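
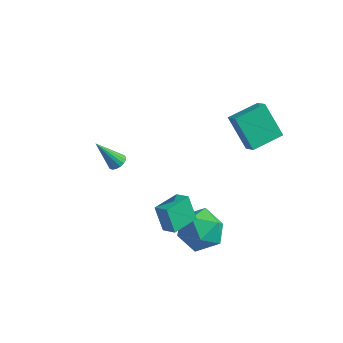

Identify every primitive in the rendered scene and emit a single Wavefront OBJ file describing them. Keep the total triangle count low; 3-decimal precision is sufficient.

v 1.902 -1.582 -2.329
v 2.796 -0.813 -1.881
v 3.304 -2.567 -3.439
v 4.198 -1.798 -2.991
v 3.647 -2.637 -2.227
v 2.78 -2.028 -1.541
v 3.32 -1.352 -3.779
v 2.453 -0.743 -3.093
v 3.673 -0.671 -2.777
v 3.875 -1.465 -1.818
v 2.225 -1.915 -3.502
v 2.427 -2.709 -2.543
v 2.406 -3.912 -0.962
v 1.839 -3.71 0.28
v 2.688 -2.493 -1.064
v 2.122 -2.291 0.178
v 3.118 -4.029 -0.618
v 2.552 -3.827 0.624
v 3.401 -2.61 -0.72
v 2.834 -2.408 0.522
v -2.292 -0.567 -1.278
v -2.026 -0.234 -0.999
v -3.188 -1.053 0.158
v -2.218 -0.105 -1.075
v -2.428 -0.082 -1.198
v -2.606 -0.17 -1.339
v -2.713 -0.349 -1.466
v -2.723 -0.578 -1.55
v -2.635 -0.805 -1.572
v -2.468 -0.977 -1.526
v -2.261 -1.055 -1.423
v -2.061 -1.022 -1.287
v -1.914 -0.884 -1.149
v -1.854 -0.674 -1.04
v -1.894 -0.439 -0.986
v 2.147 2.219 2.261
v 2.773 1.805 2.844
v 2.886 3.715 2.532
v 3.512 3.3 3.114
v 3.348 1.9 0.746
v 3.974 1.485 1.328
v 4.087 3.395 1.016
v 4.713 2.981 1.599
f 1 12 6
f 1 6 2
f 1 2 8
f 1 8 11
f 1 11 12
f 2 6 10
f 6 12 5
f 12 11 3
f 11 8 7
f 8 2 9
f 4 10 5
f 4 5 3
f 4 3 7
f 4 7 9
f 4 9 10
f 5 10 6
f 3 5 12
f 7 3 11
f 9 7 8
f 10 9 2
f 14 16 13
f 17 14 13
f 13 16 15
f 15 17 13
f 14 20 16
f 18 14 17
f 18 20 14
f 16 20 15
f 19 17 15
f 15 20 19
f 19 18 17
f 20 18 19
f 22 21 24
f 22 24 23
f 24 21 25
f 24 25 23
f 25 21 26
f 25 26 23
f 26 21 27
f 26 27 23
f 27 21 28
f 27 28 23
f 28 21 29
f 28 29 23
f 29 21 30
f 29 30 23
f 30 21 31
f 30 31 23
f 31 21 32
f 31 32 23
f 32 21 33
f 32 33 23
f 33 21 34
f 33 34 23
f 34 21 35
f 34 35 23
f 35 21 22
f 35 22 23
f 37 39 36
f 40 37 36
f 36 39 38
f 38 40 36
f 37 43 39
f 41 37 40
f 41 43 37
f 39 43 38
f 42 40 38
f 38 43 42
f 42 41 40
f 43 41 42



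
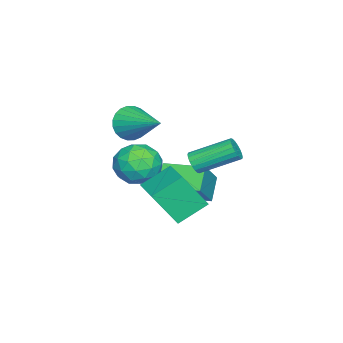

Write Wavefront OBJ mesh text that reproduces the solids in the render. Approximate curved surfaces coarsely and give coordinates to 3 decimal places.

v -0.561 2.325 -0.63
v -0.215 1.403 0.864
v 0.669 3.242 -0.35
v 1.016 2.32 1.145
v 0.284 1.42 -1.385
v 0.631 0.498 0.11
v 1.515 2.337 -1.104
v 1.861 1.415 0.39
v 1.143 2.814 2.061
v 1.48 3.077 1.782
v 0.973 4.549 2.559
v 0.637 4.286 2.839
v 1.293 3.081 1.653
v 0.786 4.553 2.43
v 1.077 3.032 1.605
v 0.57 4.504 2.382
v 0.874 2.94 1.647
v 0.367 4.412 2.424
v 0.724 2.823 1.772
v 0.217 4.295 2.549
v 0.657 2.704 1.953
v 0.151 4.176 2.73
v 0.687 2.607 2.156
v 0.18 4.079 2.933
v 0.807 2.551 2.341
v 0.3 4.023 3.118
v 0.994 2.547 2.47
v 0.487 4.019 3.247
v 1.21 2.596 2.518
v 0.703 4.068 3.295
v 1.413 2.688 2.476
v 0.906 4.16 3.253
v 1.563 2.805 2.351
v 1.056 4.277 3.128
v 1.629 2.924 2.17
v 1.123 4.396 2.947
v 1.6 3.021 1.967
v 1.093 4.493 2.744
v -3.11 -0.297 -0.197
v -2.11 0.03 0.011
v -2.49 -1.51 -1.271
v -1.49 -1.183 -1.063
v -2.062 -1.676 -0.302
v -2.445 -0.926 0.362
v -2.155 -0.554 -1.622
v -2.538 0.196 -0.958
v -1.519 -0.129 -0.87
v -1.462 -0.822 -0.054
v -3.138 -0.658 -1.206
v -3.081 -1.351 -0.39
v -2.664 -0.027 0.002
v -1.936 -1.453 -1.262
v -2.272 -1.743 -0.814
v -1.684 -1.551 -0.692
v -2.862 -0.589 0.208
v -2.274 -0.397 0.33
v -2.246 -1.4 0.146
v -2.326 -1.083 -1.59
v -1.738 -0.891 -1.468
v -2.916 0.071 -0.568
v -2.328 0.263 -0.446
v -2.354 -0.08 -1.406
v -1.73 0.072 -0.394
v -1.365 -0.641 -1.026
v -1.756 -0.271 -1.354
v -1.981 0.169 -0.964
v -1.696 -0.336 0.086
v -1.332 -1.049 -0.546
v -1.668 -1.338 -0.098
v -1.893 -0.898 0.292
v -1.349 -0.429 -0.432
v -3.268 -0.431 -0.714
v -2.904 -1.144 -1.346
v -2.707 -0.582 -1.552
v -2.932 -0.142 -1.162
v -3.235 -0.839 -0.234
v -2.87 -1.552 -0.866
v -2.619 -1.649 -0.296
v -2.844 -1.209 0.094
v -3.251 -1.051 -0.828
v -3.635 0.354 -1.727
v -2.306 0.323 -0.37
v -3.704 2.089 -1.62
v -2.376 2.059 -0.262
v -2.764 0.441 -2.578
v -1.436 0.411 -1.22
v -2.834 2.177 -2.47
v -1.505 2.146 -1.113
v -3.085 -1.324 1.18
v -2.746 -1.835 1.798
v -2.095 0.324 2
v -2.509 -1.857 1.557
v -2.359 -1.798 1.258
v -2.32 -1.667 0.947
v -2.397 -1.484 0.672
v -2.579 -1.277 0.474
v -2.838 -1.077 0.384
v -3.134 -0.914 0.415
v -3.423 -0.814 0.562
v -3.66 -0.792 0.804
v -3.81 -0.851 1.103
v -3.849 -0.982 1.414
v -3.772 -1.165 1.689
v -3.59 -1.372 1.887
v -3.331 -1.572 1.977
v -3.035 -1.735 1.946
f 2 4 1
f 5 2 1
f 1 4 3
f 3 5 1
f 2 8 4
f 6 2 5
f 6 8 2
f 4 8 3
f 7 5 3
f 3 8 7
f 7 6 5
f 8 6 7
f 10 9 13
f 10 13 11
f 11 13 14
f 11 14 12
f 13 9 15
f 13 15 14
f 14 15 16
f 14 16 12
f 15 9 17
f 15 17 16
f 16 17 18
f 16 18 12
f 17 9 19
f 17 19 18
f 18 19 20
f 18 20 12
f 19 9 21
f 19 21 20
f 20 21 22
f 20 22 12
f 21 9 23
f 21 23 22
f 22 23 24
f 22 24 12
f 23 9 25
f 23 25 24
f 24 25 26
f 24 26 12
f 25 9 27
f 25 27 26
f 26 27 28
f 26 28 12
f 27 9 29
f 27 29 28
f 28 29 30
f 28 30 12
f 29 9 31
f 29 31 30
f 30 31 32
f 30 32 12
f 31 9 33
f 31 33 32
f 32 33 34
f 32 34 12
f 33 9 35
f 33 35 34
f 34 35 36
f 34 36 12
f 35 9 37
f 35 37 36
f 36 37 38
f 36 38 12
f 37 9 10
f 37 10 38
f 38 10 11
f 38 11 12
f 39 76 55
f 76 50 79
f 55 79 44
f 76 79 55
f 39 55 51
f 55 44 56
f 51 56 40
f 55 56 51
f 39 51 60
f 51 40 61
f 60 61 46
f 51 61 60
f 39 60 72
f 60 46 75
f 72 75 49
f 60 75 72
f 39 72 76
f 72 49 80
f 76 80 50
f 72 80 76
f 40 56 67
f 56 44 70
f 67 70 48
f 56 70 67
f 44 79 57
f 79 50 78
f 57 78 43
f 79 78 57
f 50 80 77
f 80 49 73
f 77 73 41
f 80 73 77
f 49 75 74
f 75 46 62
f 74 62 45
f 75 62 74
f 46 61 66
f 61 40 63
f 66 63 47
f 61 63 66
f 42 68 54
f 68 48 69
f 54 69 43
f 68 69 54
f 42 54 52
f 54 43 53
f 52 53 41
f 54 53 52
f 42 52 59
f 52 41 58
f 59 58 45
f 52 58 59
f 42 59 64
f 59 45 65
f 64 65 47
f 59 65 64
f 42 64 68
f 64 47 71
f 68 71 48
f 64 71 68
f 43 69 57
f 69 48 70
f 57 70 44
f 69 70 57
f 41 53 77
f 53 43 78
f 77 78 50
f 53 78 77
f 45 58 74
f 58 41 73
f 74 73 49
f 58 73 74
f 47 65 66
f 65 45 62
f 66 62 46
f 65 62 66
f 48 71 67
f 71 47 63
f 67 63 40
f 71 63 67
f 82 84 81
f 85 82 81
f 81 84 83
f 83 85 81
f 82 88 84
f 86 82 85
f 86 88 82
f 84 88 83
f 87 85 83
f 83 88 87
f 87 86 85
f 88 86 87
f 90 89 92
f 90 92 91
f 92 89 93
f 92 93 91
f 93 89 94
f 93 94 91
f 94 89 95
f 94 95 91
f 95 89 96
f 95 96 91
f 96 89 97
f 96 97 91
f 97 89 98
f 97 98 91
f 98 89 99
f 98 99 91
f 99 89 100
f 99 100 91
f 100 89 101
f 100 101 91
f 101 89 102
f 101 102 91
f 102 89 103
f 102 103 91
f 103 89 104
f 103 104 91
f 104 89 105
f 104 105 91
f 105 89 106
f 105 106 91
f 106 89 90
f 106 90 91



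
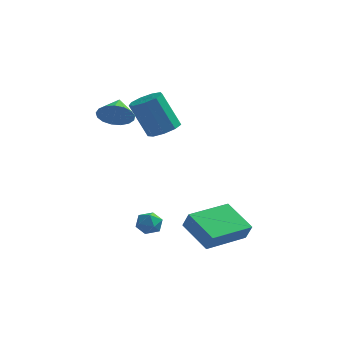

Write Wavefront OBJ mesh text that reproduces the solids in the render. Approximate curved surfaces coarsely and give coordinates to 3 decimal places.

v -0.97 1.722 1.678
v -0.476 2.088 1.077
v -1.07 2.718 2.202
v -0.857 2.128 0.928
v -1.265 2.075 0.951
v -1.605 1.94 1.141
v -1.799 1.756 1.453
v -1.803 1.564 1.817
v -1.617 1.408 2.15
v -1.282 1.324 2.374
v -0.875 1.331 2.438
v -0.491 1.428 2.329
v -0.215 1.592 2.07
v -0.113 1.786 1.722
v -0.207 1.965 1.363
v 2.502 -0.302 -3.608
v 2.816 -0.507 -2.812
v 3.817 1.448 -3.676
v 4.131 1.243 -2.879
v 3.769 -1.283 -4.361
v 4.083 -1.488 -3.564
v 5.084 0.467 -4.428
v 5.398 0.262 -3.632
v 0.775 3.418 0.262
v 1.373 2.954 0.576
v 0.504 3.017 2.331
v -0.095 3.482 2.018
v 1.507 3.496 0.622
v 0.638 3.56 2.378
v 1.298 4.003 0.501
v 0.429 4.066 2.256
v 0.845 4.235 0.267
v -0.025 4.299 2.023
v 0.358 4.086 0.032
v -0.511 4.149 1.787
v 0.066 3.624 -0.096
v -0.803 3.687 1.659
v 0.106 3.066 -0.056
v -0.763 3.129 1.699
v 0.459 2.673 0.133
v -0.411 2.736 1.888
v 0.959 2.628 0.382
v 0.09 2.692 2.138
v 0.763 -0.054 -3.622
v 1.165 -0.106 -3.111
v 1.055 -1.014 -3.949
v 1.457 -1.066 -3.438
v 0.811 -1.072 -3.347
v 0.631 -0.479 -3.145
v 1.589 -0.641 -3.915
v 1.409 -0.048 -3.713
v 1.675 -0.469 -3.292
v 1.195 -0.735 -2.941
v 1.025 -0.385 -4.119
v 0.545 -0.651 -3.768
f 2 1 4
f 2 4 3
f 4 1 5
f 4 5 3
f 5 1 6
f 5 6 3
f 6 1 7
f 6 7 3
f 7 1 8
f 7 8 3
f 8 1 9
f 8 9 3
f 9 1 10
f 9 10 3
f 10 1 11
f 10 11 3
f 11 1 12
f 11 12 3
f 12 1 13
f 12 13 3
f 13 1 14
f 13 14 3
f 14 1 15
f 14 15 3
f 15 1 2
f 15 2 3
f 17 19 16
f 20 17 16
f 16 19 18
f 18 20 16
f 17 23 19
f 21 17 20
f 21 23 17
f 19 23 18
f 22 20 18
f 18 23 22
f 22 21 20
f 23 21 22
f 25 24 28
f 25 28 26
f 26 28 29
f 26 29 27
f 28 24 30
f 28 30 29
f 29 30 31
f 29 31 27
f 30 24 32
f 30 32 31
f 31 32 33
f 31 33 27
f 32 24 34
f 32 34 33
f 33 34 35
f 33 35 27
f 34 24 36
f 34 36 35
f 35 36 37
f 35 37 27
f 36 24 38
f 36 38 37
f 37 38 39
f 37 39 27
f 38 24 40
f 38 40 39
f 39 40 41
f 39 41 27
f 40 24 42
f 40 42 41
f 41 42 43
f 41 43 27
f 42 24 25
f 42 25 43
f 43 25 26
f 43 26 27
f 44 55 49
f 44 49 45
f 44 45 51
f 44 51 54
f 44 54 55
f 45 49 53
f 49 55 48
f 55 54 46
f 54 51 50
f 51 45 52
f 47 53 48
f 47 48 46
f 47 46 50
f 47 50 52
f 47 52 53
f 48 53 49
f 46 48 55
f 50 46 54
f 52 50 51
f 53 52 45



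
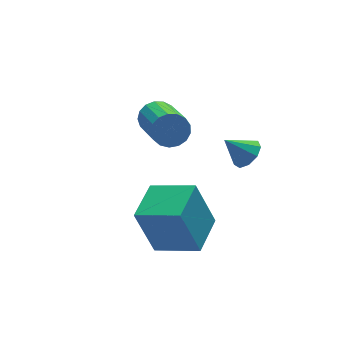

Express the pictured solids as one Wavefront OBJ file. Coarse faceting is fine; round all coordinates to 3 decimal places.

v -3.608 -0.272 -2.761
v -4.128 0.101 -0.993
v -2.539 0.804 -2.674
v -3.058 1.177 -0.906
v -2.542 -1.377 -2.214
v -3.061 -1.004 -0.446
v -1.472 -0.301 -2.127
v -1.992 0.072 -0.359
v -0.485 -0.474 1.118
v -0.135 -0.707 1.532
v -1.135 -0.166 1.842
v -0.03 -0.324 1.463
v -0.138 -0.01 1.233
v -0.408 0.087 0.949
v -0.714 -0.079 0.745
v -0.913 -0.429 0.715
v -0.911 -0.8 0.874
v -0.71 -1.018 1.147
v -0.403 -0.982 1.407
v -1.623 3.655 -0.067
v -1.065 3.732 0.277
v -1.419 1.963 1.25
v -1.977 1.885 0.907
v -1.284 3.874 0.455
v -1.638 2.105 1.429
v -1.581 3.965 0.514
v -1.935 2.196 1.487
v -1.887 3.986 0.44
v -2.241 2.217 1.413
v -2.133 3.93 0.249
v -2.487 2.161 1.222
v -2.262 3.812 -0.014
v -2.616 2.042 0.96
v -2.245 3.657 -0.288
v -2.599 1.888 0.685
v -2.085 3.502 -0.513
v -2.439 1.733 0.461
v -1.819 3.382 -0.634
v -2.173 1.612 0.339
v -1.509 3.324 -0.626
v -1.863 1.555 0.347
v -1.225 3.342 -0.49
v -1.579 1.573 0.483
v -1.032 3.432 -0.257
v -1.386 1.663 0.717
v -0.974 3.573 0.02
v -1.328 1.803 0.994
f 2 4 1
f 5 2 1
f 1 4 3
f 3 5 1
f 2 8 4
f 6 2 5
f 6 8 2
f 4 8 3
f 7 5 3
f 3 8 7
f 7 6 5
f 8 6 7
f 10 9 12
f 10 12 11
f 12 9 13
f 12 13 11
f 13 9 14
f 13 14 11
f 14 9 15
f 14 15 11
f 15 9 16
f 15 16 11
f 16 9 17
f 16 17 11
f 17 9 18
f 17 18 11
f 18 9 19
f 18 19 11
f 19 9 10
f 19 10 11
f 21 20 24
f 21 24 22
f 22 24 25
f 22 25 23
f 24 20 26
f 24 26 25
f 25 26 27
f 25 27 23
f 26 20 28
f 26 28 27
f 27 28 29
f 27 29 23
f 28 20 30
f 28 30 29
f 29 30 31
f 29 31 23
f 30 20 32
f 30 32 31
f 31 32 33
f 31 33 23
f 32 20 34
f 32 34 33
f 33 34 35
f 33 35 23
f 34 20 36
f 34 36 35
f 35 36 37
f 35 37 23
f 36 20 38
f 36 38 37
f 37 38 39
f 37 39 23
f 38 20 40
f 38 40 39
f 39 40 41
f 39 41 23
f 40 20 42
f 40 42 41
f 41 42 43
f 41 43 23
f 42 20 44
f 42 44 43
f 43 44 45
f 43 45 23
f 44 20 46
f 44 46 45
f 45 46 47
f 45 47 23
f 46 20 21
f 46 21 47
f 47 21 22
f 47 22 23



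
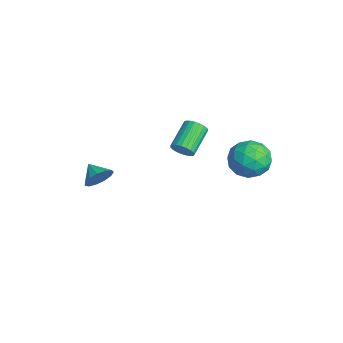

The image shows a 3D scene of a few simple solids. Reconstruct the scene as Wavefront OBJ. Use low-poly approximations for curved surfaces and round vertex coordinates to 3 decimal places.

v -2.127 -3.49 -0.831
v -1.682 -4.107 -0.369
v -3.113 -3.81 -0.309
v -1.672 -3.689 -0.093
v -1.806 -3.207 -0.051
v -2.042 -2.816 -0.257
v -2.305 -2.638 -0.645
v -2.512 -2.731 -1.092
v -2.597 -3.065 -1.457
v -2.532 -3.534 -1.622
v -2.34 -3.989 -1.537
v -2.079 -4.286 -1.227
v -1.834 -4.33 -0.792
v -1.415 0.9 0.969
v -1.001 1.445 0.822
v -2.15 2.564 1.723
v -2.565 2.02 1.871
v -1.181 1.443 0.594
v -2.331 2.562 1.495
v -1.403 1.347 0.431
v -2.552 2.466 1.332
v -1.626 1.174 0.361
v -2.775 2.293 1.262
v -1.813 0.954 0.396
v -2.962 2.073 1.297
v -1.931 0.724 0.53
v -3.081 1.843 1.431
v -1.96 0.525 0.74
v -3.109 1.644 1.642
v -1.895 0.391 0.99
v -3.044 1.51 1.892
v -1.747 0.345 1.237
v -2.896 1.464 2.138
v -1.541 0.395 1.437
v -2.691 1.514 2.338
v -1.314 0.532 1.556
v -2.463 1.651 2.457
v -1.104 0.733 1.574
v -2.254 1.852 2.475
v -0.948 0.963 1.487
v -2.098 2.082 2.388
v -0.873 1.182 1.311
v -2.023 2.301 2.212
v -0.892 1.353 1.076
v -2.041 2.472 1.977
v 3.191 3.596 1.733
v 3.77 3.08 2.687
v 1.45 3.38 2.673
v 2.029 2.864 3.627
v 2.186 4.06 3.387
v 3.262 4.194 2.806
v 1.958 2.266 2.554
v 3.034 2.4 1.973
v 3.009 2.258 3.195
v 3.149 3.366 3.709
v 2.071 3.094 1.651
v 2.211 4.202 2.165
v 3.633 3.357 2.127
v 1.587 3.103 3.233
v 1.679 3.806 3.091
v 2.019 3.503 3.652
v 3.334 4.012 2.197
v 3.675 3.708 2.758
v 2.744 4.284 3.169
v 1.545 2.752 2.602
v 1.886 2.448 3.163
v 3.201 2.957 1.708
v 3.541 2.654 2.269
v 2.476 2.176 2.191
v 3.526 2.57 2.987
v 2.503 2.443 3.539
v 2.461 2.092 2.909
v 3.094 2.171 2.567
v 3.609 3.222 3.289
v 2.585 3.095 3.842
v 2.677 3.798 3.701
v 3.31 3.877 3.359
v 3.161 2.739 3.588
v 2.635 3.365 1.518
v 1.611 3.238 2.071
v 1.91 2.583 2.001
v 2.543 2.662 1.659
v 2.717 4.017 1.821
v 1.694 3.89 2.373
v 2.126 4.289 2.793
v 2.759 4.368 2.451
v 2.059 3.721 1.772
f 2 1 4
f 2 4 3
f 4 1 5
f 4 5 3
f 5 1 6
f 5 6 3
f 6 1 7
f 6 7 3
f 7 1 8
f 7 8 3
f 8 1 9
f 8 9 3
f 9 1 10
f 9 10 3
f 10 1 11
f 10 11 3
f 11 1 12
f 11 12 3
f 12 1 13
f 12 13 3
f 13 1 2
f 13 2 3
f 15 14 18
f 15 18 16
f 16 18 19
f 16 19 17
f 18 14 20
f 18 20 19
f 19 20 21
f 19 21 17
f 20 14 22
f 20 22 21
f 21 22 23
f 21 23 17
f 22 14 24
f 22 24 23
f 23 24 25
f 23 25 17
f 24 14 26
f 24 26 25
f 25 26 27
f 25 27 17
f 26 14 28
f 26 28 27
f 27 28 29
f 27 29 17
f 28 14 30
f 28 30 29
f 29 30 31
f 29 31 17
f 30 14 32
f 30 32 31
f 31 32 33
f 31 33 17
f 32 14 34
f 32 34 33
f 33 34 35
f 33 35 17
f 34 14 36
f 34 36 35
f 35 36 37
f 35 37 17
f 36 14 38
f 36 38 37
f 37 38 39
f 37 39 17
f 38 14 40
f 38 40 39
f 39 40 41
f 39 41 17
f 40 14 42
f 40 42 41
f 41 42 43
f 41 43 17
f 42 14 44
f 42 44 43
f 43 44 45
f 43 45 17
f 44 14 15
f 44 15 45
f 45 15 16
f 45 16 17
f 46 83 62
f 83 57 86
f 62 86 51
f 83 86 62
f 46 62 58
f 62 51 63
f 58 63 47
f 62 63 58
f 46 58 67
f 58 47 68
f 67 68 53
f 58 68 67
f 46 67 79
f 67 53 82
f 79 82 56
f 67 82 79
f 46 79 83
f 79 56 87
f 83 87 57
f 79 87 83
f 47 63 74
f 63 51 77
f 74 77 55
f 63 77 74
f 51 86 64
f 86 57 85
f 64 85 50
f 86 85 64
f 57 87 84
f 87 56 80
f 84 80 48
f 87 80 84
f 56 82 81
f 82 53 69
f 81 69 52
f 82 69 81
f 53 68 73
f 68 47 70
f 73 70 54
f 68 70 73
f 49 75 61
f 75 55 76
f 61 76 50
f 75 76 61
f 49 61 59
f 61 50 60
f 59 60 48
f 61 60 59
f 49 59 66
f 59 48 65
f 66 65 52
f 59 65 66
f 49 66 71
f 66 52 72
f 71 72 54
f 66 72 71
f 49 71 75
f 71 54 78
f 75 78 55
f 71 78 75
f 50 76 64
f 76 55 77
f 64 77 51
f 76 77 64
f 48 60 84
f 60 50 85
f 84 85 57
f 60 85 84
f 52 65 81
f 65 48 80
f 81 80 56
f 65 80 81
f 54 72 73
f 72 52 69
f 73 69 53
f 72 69 73
f 55 78 74
f 78 54 70
f 74 70 47
f 78 70 74



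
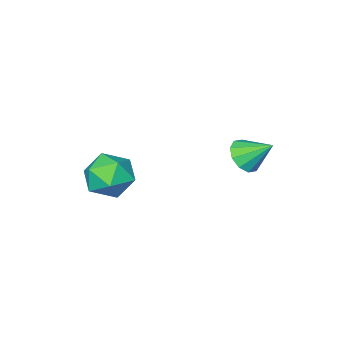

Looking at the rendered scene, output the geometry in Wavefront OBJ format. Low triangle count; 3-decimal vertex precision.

v 0.39 0.263 2.9
v 0.822 0.081 3.335
v -0.01 1.037 3.62
v 0.983 0.368 3.116
v 0.917 0.615 2.814
v 0.65 0.728 2.545
v 0.284 0.664 2.412
v -0.042 0.446 2.464
v -0.203 0.159 2.683
v -0.138 -0.089 2.985
v 0.129 -0.202 3.254
v 0.496 -0.137 3.388
v 3.562 -0.893 2.583
v 4.429 -0.945 2.665
v 3.491 -2.295 2.435
v 4.358 -2.347 2.517
v 3.868 -2.123 3.204
v 3.912 -1.256 3.295
v 4.008 -1.984 1.805
v 4.052 -1.117 1.896
v 4.705 -1.619 2.184
v 4.618 -1.705 3.048
v 3.302 -1.535 2.052
v 3.215 -1.621 2.916
f 2 1 4
f 2 4 3
f 4 1 5
f 4 5 3
f 5 1 6
f 5 6 3
f 6 1 7
f 6 7 3
f 7 1 8
f 7 8 3
f 8 1 9
f 8 9 3
f 9 1 10
f 9 10 3
f 10 1 11
f 10 11 3
f 11 1 12
f 11 12 3
f 12 1 2
f 12 2 3
f 13 24 18
f 13 18 14
f 13 14 20
f 13 20 23
f 13 23 24
f 14 18 22
f 18 24 17
f 24 23 15
f 23 20 19
f 20 14 21
f 16 22 17
f 16 17 15
f 16 15 19
f 16 19 21
f 16 21 22
f 17 22 18
f 15 17 24
f 19 15 23
f 21 19 20
f 22 21 14



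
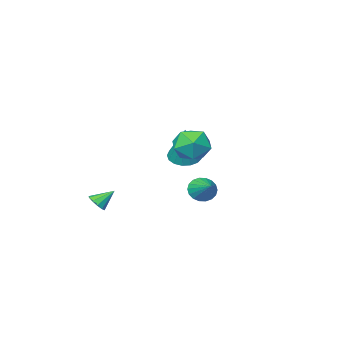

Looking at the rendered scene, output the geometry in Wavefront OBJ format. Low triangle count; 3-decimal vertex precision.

v 1.053 2.01 4.113
v 1.8 2.37 3.752
v 1 1.03 3.028
v 1.747 1.39 2.667
v 1.796 0.939 3.449
v 1.828 1.545 4.12
v 0.972 1.855 2.66
v 1.004 2.461 3.331
v 1.75 2.274 2.854
v 2.259 1.708 3.342
v 0.541 1.692 3.438
v 1.05 1.126 3.926
v 2.278 -3.955 -1.391
v 2.642 -3.729 -1.115
v 1.582 -3.645 -0.729
v 2.535 -3.52 -1.326
v 2.33 -3.477 -1.561
v 2.105 -3.617 -1.732
v 1.946 -3.886 -1.772
v 1.914 -4.182 -1.668
v 2.021 -4.391 -1.457
v 2.226 -4.434 -1.222
v 2.451 -4.294 -1.051
v 2.61 -4.025 -1.011
v -0.44 -0.121 -0.001
v -0.136 0.071 -0.53
v -0.08 0.961 0.601
v -0.398 0.178 -0.565
v -0.668 0.225 -0.488
v -0.893 0.204 -0.315
v -1.028 0.119 -0.08
v -1.048 -0.015 0.171
v -0.946 -0.169 0.388
v -0.745 -0.314 0.528
v -0.483 -0.42 0.564
v -0.213 -0.468 0.487
v 0.012 -0.447 0.314
v 0.148 -0.361 0.078
v 0.167 -0.228 -0.173
v 0.066 -0.074 -0.39
v -1.376 -2.708 0.99
v -0.706 -2.526 0.705
v -0.824 -1.892 2.81
v -0.909 -2.238 0.638
v -1.219 -2.058 0.651
v -1.565 -2.026 0.741
v -1.868 -2.151 0.889
v -2.058 -2.403 1.06
v -2.091 -2.726 1.214
v -1.961 -3.044 1.318
v -1.697 -3.285 1.346
v -1.359 -3.394 1.292
v -1.025 -3.346 1.17
v -0.772 -3.152 1.006
v -0.656 -2.856 0.838
f 1 12 6
f 1 6 2
f 1 2 8
f 1 8 11
f 1 11 12
f 2 6 10
f 6 12 5
f 12 11 3
f 11 8 7
f 8 2 9
f 4 10 5
f 4 5 3
f 4 3 7
f 4 7 9
f 4 9 10
f 5 10 6
f 3 5 12
f 7 3 11
f 9 7 8
f 10 9 2
f 14 13 16
f 14 16 15
f 16 13 17
f 16 17 15
f 17 13 18
f 17 18 15
f 18 13 19
f 18 19 15
f 19 13 20
f 19 20 15
f 20 13 21
f 20 21 15
f 21 13 22
f 21 22 15
f 22 13 23
f 22 23 15
f 23 13 24
f 23 24 15
f 24 13 14
f 24 14 15
f 26 25 28
f 26 28 27
f 28 25 29
f 28 29 27
f 29 25 30
f 29 30 27
f 30 25 31
f 30 31 27
f 31 25 32
f 31 32 27
f 32 25 33
f 32 33 27
f 33 25 34
f 33 34 27
f 34 25 35
f 34 35 27
f 35 25 36
f 35 36 27
f 36 25 37
f 36 37 27
f 37 25 38
f 37 38 27
f 38 25 39
f 38 39 27
f 39 25 40
f 39 40 27
f 40 25 26
f 40 26 27
f 42 41 44
f 42 44 43
f 44 41 45
f 44 45 43
f 45 41 46
f 45 46 43
f 46 41 47
f 46 47 43
f 47 41 48
f 47 48 43
f 48 41 49
f 48 49 43
f 49 41 50
f 49 50 43
f 50 41 51
f 50 51 43
f 51 41 52
f 51 52 43
f 52 41 53
f 52 53 43
f 53 41 54
f 53 54 43
f 54 41 55
f 54 55 43
f 55 41 42
f 55 42 43



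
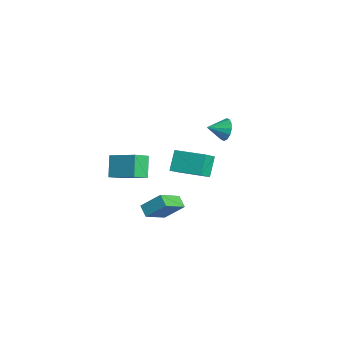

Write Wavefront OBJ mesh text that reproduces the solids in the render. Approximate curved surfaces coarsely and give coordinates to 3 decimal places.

v -4.212 -4.247 -4.699
v -5.136 -3.992 -3.393
v -2.844 -2.961 -3.983
v -3.767 -2.705 -2.677
v -3.633 -5.195 -4.103
v -4.556 -4.939 -2.797
v -2.264 -3.908 -3.387
v -3.188 -3.653 -2.081
v -0.936 1.277 0.787
v -0.462 1.084 0.133
v -0.864 0.143 1.173
v -0.186 1.206 0.439
v -0.111 1.347 0.838
v -0.256 1.469 1.223
v -0.584 1.539 1.491
v -1.007 1.54 1.571
v -1.41 1.469 1.441
v -1.686 1.348 1.135
v -1.762 1.207 0.736
v -1.616 1.085 0.351
v -1.288 1.014 0.082
v -0.866 1.014 0.003
v -1.951 -0.962 -1.461
v -1.227 -1.695 -0.735
v -0.62 0.569 -1.241
v 0.104 -0.164 -0.515
v -1.204 -1.436 -2.685
v -0.48 -2.169 -1.959
v 0.127 0.095 -2.465
v 0.851 -0.638 -1.739
v 3.259 -3.299 -3.339
v 2.565 -3.451 -2.872
v 3.752 -2.261 -2.27
v 3.058 -2.413 -1.803
v 4.102 -4.567 -2.497
v 3.408 -4.719 -2.03
v 4.595 -3.529 -1.428
v 3.901 -3.681 -0.961
f 2 4 1
f 5 2 1
f 1 4 3
f 3 5 1
f 2 8 4
f 6 2 5
f 6 8 2
f 4 8 3
f 7 5 3
f 3 8 7
f 7 6 5
f 8 6 7
f 10 9 12
f 10 12 11
f 12 9 13
f 12 13 11
f 13 9 14
f 13 14 11
f 14 9 15
f 14 15 11
f 15 9 16
f 15 16 11
f 16 9 17
f 16 17 11
f 17 9 18
f 17 18 11
f 18 9 19
f 18 19 11
f 19 9 20
f 19 20 11
f 20 9 21
f 20 21 11
f 21 9 22
f 21 22 11
f 22 9 10
f 22 10 11
f 24 26 23
f 27 24 23
f 23 26 25
f 25 27 23
f 24 30 26
f 28 24 27
f 28 30 24
f 26 30 25
f 29 27 25
f 25 30 29
f 29 28 27
f 30 28 29
f 32 34 31
f 35 32 31
f 31 34 33
f 33 35 31
f 32 38 34
f 36 32 35
f 36 38 32
f 34 38 33
f 37 35 33
f 33 38 37
f 37 36 35
f 38 36 37



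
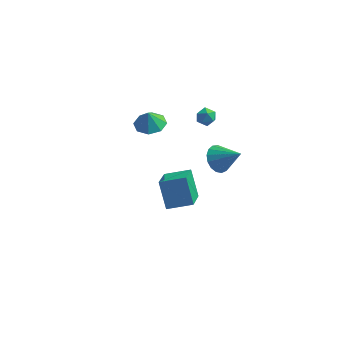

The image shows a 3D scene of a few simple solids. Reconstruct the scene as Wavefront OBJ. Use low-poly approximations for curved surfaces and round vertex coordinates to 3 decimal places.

v 1.456 -4.395 2.877
v 0.895 -3.537 4.221
v 1.428 -2.824 1.863
v 0.867 -1.966 3.206
v 2.833 -4.114 3.274
v 2.272 -3.256 4.617
v 2.805 -2.543 2.259
v 2.244 -1.685 3.603
v -1.066 3.702 1.448
v -0.472 4.438 1.543
v -1.174 3.658 2.472
v -1.165 4.647 1.479
v -1.801 4.303 1.397
v -2.006 3.607 1.345
v -1.66 2.967 1.353
v -0.967 2.758 1.417
v -0.332 3.102 1.499
v -0.127 3.798 1.551
v 2.884 3.278 -0.69
v 3.405 2.968 -1.382
v 4.196 2.942 0.45
v 3.499 3.398 -1.363
v 3.452 3.8 -1.19
v 3.275 4.083 -0.903
v 3.008 4.181 -0.567
v 2.713 4.073 -0.259
v 2.457 3.782 -0.049
v 2.299 3.376 0.013
v 2.274 2.947 -0.085
v 2.39 2.595 -0.322
v 2.618 2.398 -0.643
v 2.908 2.404 -0.975
v 3.192 2.609 -1.242
v 1.56 3.738 2.84
v 1.919 4.25 2.985
v 2.181 3.53 2.035
v 2.54 4.042 2.18
v 2.539 3.53 2.567
v 2.156 3.659 3.065
v 1.944 4.121 1.955
v 1.561 4.25 2.453
v 2.156 4.486 2.438
v 2.524 4.121 2.816
v 1.576 3.659 2.204
v 1.944 3.294 2.582
f 2 4 1
f 5 2 1
f 1 4 3
f 3 5 1
f 2 8 4
f 6 2 5
f 6 8 2
f 4 8 3
f 7 5 3
f 3 8 7
f 7 6 5
f 8 6 7
f 10 9 12
f 10 12 11
f 12 9 13
f 12 13 11
f 13 9 14
f 13 14 11
f 14 9 15
f 14 15 11
f 15 9 16
f 15 16 11
f 16 9 17
f 16 17 11
f 17 9 18
f 17 18 11
f 18 9 10
f 18 10 11
f 20 19 22
f 20 22 21
f 22 19 23
f 22 23 21
f 23 19 24
f 23 24 21
f 24 19 25
f 24 25 21
f 25 19 26
f 25 26 21
f 26 19 27
f 26 27 21
f 27 19 28
f 27 28 21
f 28 19 29
f 28 29 21
f 29 19 30
f 29 30 21
f 30 19 31
f 30 31 21
f 31 19 32
f 31 32 21
f 32 19 33
f 32 33 21
f 33 19 20
f 33 20 21
f 34 45 39
f 34 39 35
f 34 35 41
f 34 41 44
f 34 44 45
f 35 39 43
f 39 45 38
f 45 44 36
f 44 41 40
f 41 35 42
f 37 43 38
f 37 38 36
f 37 36 40
f 37 40 42
f 37 42 43
f 38 43 39
f 36 38 45
f 40 36 44
f 42 40 41
f 43 42 35



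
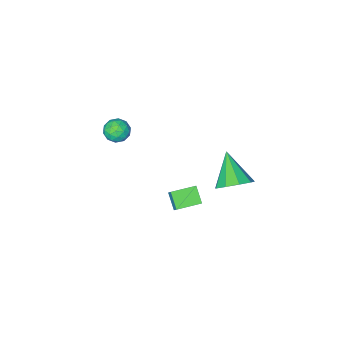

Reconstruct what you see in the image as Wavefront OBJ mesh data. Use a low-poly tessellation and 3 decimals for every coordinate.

v 0.74 4.732 -0.959
v 1.794 4.51 -0.788
v 0.2 3.228 0.419
v 1.562 5.032 -0.309
v 0.946 5.414 -0.133
v 0.234 5.477 -0.344
v -0.242 5.191 -0.842
v -0.258 4.691 -1.395
v 0.193 4.21 -1.744
v 0.9 3.974 -1.725
v 1.532 4.092 -1.347
v 3.48 -2.175 -1.429
v 3.958 -2.803 -1.207
v 2.402 -2.897 -1.153
v 2.88 -3.525 -0.931
v 2.855 -2.847 -0.471
v 3.521 -2.4 -0.642
v 2.839 -3.3 -1.718
v 3.505 -2.853 -1.889
v 3.561 -3.498 -1.386
v 3.572 -3.219 -0.615
v 2.788 -2.481 -1.745
v 2.799 -2.202 -0.974
v 3.814 -2.426 -1.342
v 2.546 -3.274 -1.018
v 2.532 -2.876 -0.747
v 2.812 -3.245 -0.617
v 3.557 -2.189 -1.01
v 3.838 -2.558 -0.88
v 3.19 -2.584 -0.447
v 2.522 -3.142 -1.48
v 2.803 -3.511 -1.35
v 3.548 -2.455 -1.743
v 3.828 -2.824 -1.613
v 3.17 -3.116 -1.913
v 3.862 -3.204 -1.317
v 3.228 -3.628 -1.155
v 3.203 -3.495 -1.617
v 3.595 -3.233 -1.718
v 3.868 -3.039 -0.864
v 3.234 -3.464 -0.702
v 3.219 -3.065 -0.431
v 3.611 -2.802 -0.532
v 3.634 -3.448 -0.969
v 3.126 -2.236 -1.658
v 2.492 -2.661 -1.496
v 2.749 -2.898 -1.828
v 3.141 -2.635 -1.929
v 3.132 -2.072 -1.205
v 2.498 -2.496 -1.043
v 2.765 -2.467 -0.642
v 3.157 -2.205 -0.743
v 2.726 -2.252 -1.391
v 1.154 1.587 -3.768
v 1.336 2.091 -3.108
v 1.376 2.445 -4.485
v 1.559 2.949 -3.825
v 2.541 1.171 -3.835
v 2.724 1.675 -3.175
v 2.764 2.029 -4.552
v 2.946 2.533 -3.892
f 2 1 4
f 2 4 3
f 4 1 5
f 4 5 3
f 5 1 6
f 5 6 3
f 6 1 7
f 6 7 3
f 7 1 8
f 7 8 3
f 8 1 9
f 8 9 3
f 9 1 10
f 9 10 3
f 10 1 11
f 10 11 3
f 11 1 2
f 11 2 3
f 12 49 28
f 49 23 52
f 28 52 17
f 49 52 28
f 12 28 24
f 28 17 29
f 24 29 13
f 28 29 24
f 12 24 33
f 24 13 34
f 33 34 19
f 24 34 33
f 12 33 45
f 33 19 48
f 45 48 22
f 33 48 45
f 12 45 49
f 45 22 53
f 49 53 23
f 45 53 49
f 13 29 40
f 29 17 43
f 40 43 21
f 29 43 40
f 17 52 30
f 52 23 51
f 30 51 16
f 52 51 30
f 23 53 50
f 53 22 46
f 50 46 14
f 53 46 50
f 22 48 47
f 48 19 35
f 47 35 18
f 48 35 47
f 19 34 39
f 34 13 36
f 39 36 20
f 34 36 39
f 15 41 27
f 41 21 42
f 27 42 16
f 41 42 27
f 15 27 25
f 27 16 26
f 25 26 14
f 27 26 25
f 15 25 32
f 25 14 31
f 32 31 18
f 25 31 32
f 15 32 37
f 32 18 38
f 37 38 20
f 32 38 37
f 15 37 41
f 37 20 44
f 41 44 21
f 37 44 41
f 16 42 30
f 42 21 43
f 30 43 17
f 42 43 30
f 14 26 50
f 26 16 51
f 50 51 23
f 26 51 50
f 18 31 47
f 31 14 46
f 47 46 22
f 31 46 47
f 20 38 39
f 38 18 35
f 39 35 19
f 38 35 39
f 21 44 40
f 44 20 36
f 40 36 13
f 44 36 40
f 55 57 54
f 58 55 54
f 54 57 56
f 56 58 54
f 55 61 57
f 59 55 58
f 59 61 55
f 57 61 56
f 60 58 56
f 56 61 60
f 60 59 58
f 61 59 60



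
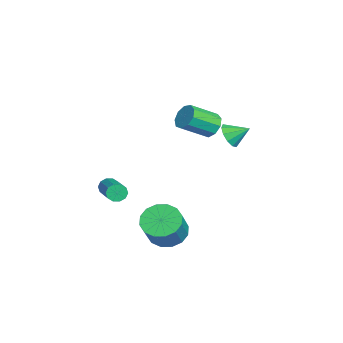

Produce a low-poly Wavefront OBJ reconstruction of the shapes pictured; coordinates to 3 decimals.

v 2.124 -2.547 -0.175
v 2.312 -2.735 -0.621
v 4.184 -2.362 0.008
v 3.996 -2.173 0.455
v 2.262 -2.42 -0.66
v 4.134 -2.047 -0.03
v 2.159 -2.153 -0.513
v 4.031 -1.78 0.117
v 2.043 -2.037 -0.237
v 3.915 -1.663 0.393
v 1.958 -2.115 0.063
v 3.83 -1.742 0.693
v 1.936 -2.358 0.272
v 3.808 -1.985 0.901
v 1.986 -2.673 0.31
v 3.858 -2.3 0.94
v 2.089 -2.94 0.163
v 3.961 -2.567 0.793
v 2.205 -3.057 -0.113
v 4.077 -2.683 0.517
v 2.29 -2.978 -0.413
v 4.162 -2.605 0.217
v 2.498 0.179 -3.025
v 3.221 -0.152 -3.679
v 4.305 -0.491 -2.309
v 3.582 -0.159 -1.655
v 3.314 0.37 -3.624
v 4.398 0.031 -2.253
v 3.189 0.841 -3.408
v 4.273 0.502 -2.037
v 2.878 1.135 -3.09
v 3.962 0.796 -1.719
v 2.465 1.172 -2.754
v 3.549 0.834 -1.383
v 2.062 0.944 -2.491
v 3.146 0.606 -1.12
v 1.775 0.511 -2.371
v 2.859 0.172 -1.001
v 1.682 -0.011 -2.427
v 2.766 -0.35 -1.056
v 1.807 -0.482 -2.643
v 2.891 -0.821 -1.272
v 2.118 -0.776 -2.961
v 3.202 -1.115 -1.59
v 2.531 -0.814 -3.297
v 3.615 -1.152 -1.926
v 2.934 -0.586 -3.56
v 4.018 -0.924 -2.189
v 0.115 2.356 2.814
v 0.827 2.495 2.623
v 1.317 1.182 3.494
v 0.605 1.044 3.686
v 0.711 2.741 3.058
v 1.201 1.428 3.93
v 0.317 2.807 3.379
v 0.806 1.494 4.251
v -0.172 2.662 3.436
v 0.317 1.349 4.307
v -0.527 2.374 3.202
v -0.037 1.062 4.073
v -0.581 2.078 2.786
v -0.091 0.766 3.658
v -0.309 1.913 2.384
v 0.18 0.6 3.255
v 0.161 1.954 2.183
v 0.65 0.641 3.054
v 0.61 2.184 2.277
v 1.099 0.871 3.149
v -2.318 3.385 0.868
v -1.555 3.223 0.879
v -2.122 4.355 1.452
v -1.647 3.481 0.482
v -1.996 3.702 0.232
v -2.468 3.801 0.226
v -2.882 3.742 0.464
v -3.081 3.546 0.857
v -2.989 3.288 1.254
v -2.641 3.067 1.504
v -2.169 2.968 1.51
v -1.754 3.028 1.272
f 2 1 5
f 2 5 3
f 3 5 6
f 3 6 4
f 5 1 7
f 5 7 6
f 6 7 8
f 6 8 4
f 7 1 9
f 7 9 8
f 8 9 10
f 8 10 4
f 9 1 11
f 9 11 10
f 10 11 12
f 10 12 4
f 11 1 13
f 11 13 12
f 12 13 14
f 12 14 4
f 13 1 15
f 13 15 14
f 14 15 16
f 14 16 4
f 15 1 17
f 15 17 16
f 16 17 18
f 16 18 4
f 17 1 19
f 17 19 18
f 18 19 20
f 18 20 4
f 19 1 21
f 19 21 20
f 20 21 22
f 20 22 4
f 21 1 2
f 21 2 22
f 22 2 3
f 22 3 4
f 24 23 27
f 24 27 25
f 25 27 28
f 25 28 26
f 27 23 29
f 27 29 28
f 28 29 30
f 28 30 26
f 29 23 31
f 29 31 30
f 30 31 32
f 30 32 26
f 31 23 33
f 31 33 32
f 32 33 34
f 32 34 26
f 33 23 35
f 33 35 34
f 34 35 36
f 34 36 26
f 35 23 37
f 35 37 36
f 36 37 38
f 36 38 26
f 37 23 39
f 37 39 38
f 38 39 40
f 38 40 26
f 39 23 41
f 39 41 40
f 40 41 42
f 40 42 26
f 41 23 43
f 41 43 42
f 42 43 44
f 42 44 26
f 43 23 45
f 43 45 44
f 44 45 46
f 44 46 26
f 45 23 47
f 45 47 46
f 46 47 48
f 46 48 26
f 47 23 24
f 47 24 48
f 48 24 25
f 48 25 26
f 50 49 53
f 50 53 51
f 51 53 54
f 51 54 52
f 53 49 55
f 53 55 54
f 54 55 56
f 54 56 52
f 55 49 57
f 55 57 56
f 56 57 58
f 56 58 52
f 57 49 59
f 57 59 58
f 58 59 60
f 58 60 52
f 59 49 61
f 59 61 60
f 60 61 62
f 60 62 52
f 61 49 63
f 61 63 62
f 62 63 64
f 62 64 52
f 63 49 65
f 63 65 64
f 64 65 66
f 64 66 52
f 65 49 67
f 65 67 66
f 66 67 68
f 66 68 52
f 67 49 50
f 67 50 68
f 68 50 51
f 68 51 52
f 70 69 72
f 70 72 71
f 72 69 73
f 72 73 71
f 73 69 74
f 73 74 71
f 74 69 75
f 74 75 71
f 75 69 76
f 75 76 71
f 76 69 77
f 76 77 71
f 77 69 78
f 77 78 71
f 78 69 79
f 78 79 71
f 79 69 80
f 79 80 71
f 80 69 70
f 80 70 71



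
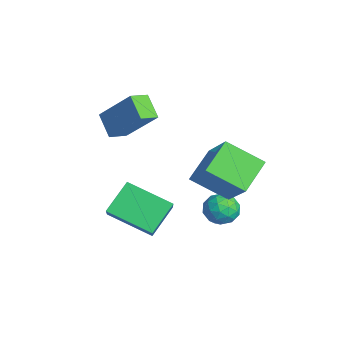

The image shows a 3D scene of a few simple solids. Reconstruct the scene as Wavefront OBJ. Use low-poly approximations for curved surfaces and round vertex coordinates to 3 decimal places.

v -1.524 3.933 -0.923
v -1.16 3.66 -0.266
v -1.8 2.72 -1.274
v -1.436 2.447 -0.617
v -2.124 2.848 -0.555
v -1.953 3.598 -0.338
v -1.007 2.782 -1.202
v -0.836 3.532 -0.985
v -0.84 2.949 -0.439
v -1.531 2.99 -0.039
v -1.429 3.39 -1.501
v -2.12 3.431 -1.101
v -1.318 3.903 -0.564
v -1.642 2.477 -0.976
v -2.047 2.713 -0.94
v -1.833 2.552 -0.554
v -1.784 3.867 -0.606
v -1.57 3.706 -0.22
v -2.137 3.229 -0.39
v -1.39 2.674 -1.32
v -1.176 2.513 -0.934
v -1.127 3.828 -0.986
v -0.913 3.667 -0.6
v -0.823 3.151 -1.15
v -0.916 3.325 -0.279
v -1.078 2.611 -0.485
v -0.826 2.808 -0.829
v -0.725 3.249 -0.702
v -1.322 3.349 -0.044
v -1.484 2.636 -0.25
v -1.888 2.872 -0.214
v -1.788 3.312 -0.086
v -1.134 2.931 -0.145
v -1.476 3.744 -1.29
v -1.638 3.031 -1.496
v -1.172 3.068 -1.454
v -1.072 3.508 -1.326
v -1.882 3.769 -1.055
v -2.044 3.055 -1.261
v -2.235 3.131 -0.838
v -2.134 3.572 -0.711
v -1.826 3.449 -1.395
v -1.997 -0.453 0.928
v -0.617 -0.796 2.189
v -0.912 1.065 0.154
v 0.467 0.722 1.414
v -1.327 -1.442 -0.074
v 0.052 -1.785 1.186
v -0.243 0.076 -0.849
v 1.137 -0.267 0.412
v -2.973 3.091 1.68
v -1.447 3.318 3.206
v -2.231 4.481 0.731
v -0.705 4.709 2.257
v -1.995 2.011 0.863
v -0.469 2.239 2.389
v -1.253 3.402 -0.086
v 0.273 3.629 1.44
v -3.618 -0.788 2.753
v -4.565 -0.964 3.484
v -3.994 -0.003 2.455
v -4.941 -0.179 3.186
v -2.639 0.259 4.274
v -3.586 0.083 5.005
v -3.015 1.044 3.976
v -3.962 0.868 4.707
f 1 38 17
f 38 12 41
f 17 41 6
f 38 41 17
f 1 17 13
f 17 6 18
f 13 18 2
f 17 18 13
f 1 13 22
f 13 2 23
f 22 23 8
f 13 23 22
f 1 22 34
f 22 8 37
f 34 37 11
f 22 37 34
f 1 34 38
f 34 11 42
f 38 42 12
f 34 42 38
f 2 18 29
f 18 6 32
f 29 32 10
f 18 32 29
f 6 41 19
f 41 12 40
f 19 40 5
f 41 40 19
f 12 42 39
f 42 11 35
f 39 35 3
f 42 35 39
f 11 37 36
f 37 8 24
f 36 24 7
f 37 24 36
f 8 23 28
f 23 2 25
f 28 25 9
f 23 25 28
f 4 30 16
f 30 10 31
f 16 31 5
f 30 31 16
f 4 16 14
f 16 5 15
f 14 15 3
f 16 15 14
f 4 14 21
f 14 3 20
f 21 20 7
f 14 20 21
f 4 21 26
f 21 7 27
f 26 27 9
f 21 27 26
f 4 26 30
f 26 9 33
f 30 33 10
f 26 33 30
f 5 31 19
f 31 10 32
f 19 32 6
f 31 32 19
f 3 15 39
f 15 5 40
f 39 40 12
f 15 40 39
f 7 20 36
f 20 3 35
f 36 35 11
f 20 35 36
f 9 27 28
f 27 7 24
f 28 24 8
f 27 24 28
f 10 33 29
f 33 9 25
f 29 25 2
f 33 25 29
f 44 46 43
f 47 44 43
f 43 46 45
f 45 47 43
f 44 50 46
f 48 44 47
f 48 50 44
f 46 50 45
f 49 47 45
f 45 50 49
f 49 48 47
f 50 48 49
f 52 54 51
f 55 52 51
f 51 54 53
f 53 55 51
f 52 58 54
f 56 52 55
f 56 58 52
f 54 58 53
f 57 55 53
f 53 58 57
f 57 56 55
f 58 56 57
f 60 62 59
f 63 60 59
f 59 62 61
f 61 63 59
f 60 66 62
f 64 60 63
f 64 66 60
f 62 66 61
f 65 63 61
f 61 66 65
f 65 64 63
f 66 64 65



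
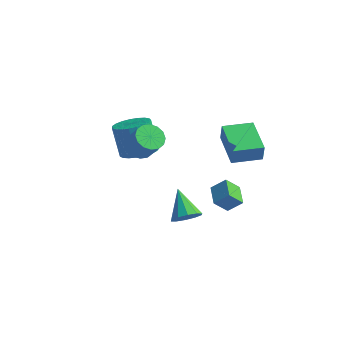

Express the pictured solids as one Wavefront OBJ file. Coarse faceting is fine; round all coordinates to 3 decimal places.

v -1.624 -0.855 2.718
v -1.018 -0.376 2.442
v -0.27 -0.606 3.686
v -0.876 -1.085 3.962
v -1.281 -0.114 2.648
v -0.532 -0.344 3.893
v -1.635 -0.05 2.873
v -0.887 -0.28 4.117
v -1.986 -0.202 3.057
v -1.238 -0.432 4.301
v -2.241 -0.529 3.149
v -1.492 -0.759 4.393
v -2.33 -0.943 3.126
v -1.582 -1.173 4.37
v -2.23 -1.334 2.994
v -1.482 -1.564 4.238
v -1.968 -1.596 2.787
v -1.219 -1.826 4.032
v -1.613 -1.66 2.563
v -0.865 -1.89 3.807
v -1.262 -1.508 2.379
v -0.514 -1.738 3.623
v -1.008 -1.181 2.287
v -0.259 -1.411 3.531
v -0.918 -0.767 2.31
v -0.17 -0.997 3.554
v -2.793 1.365 -0.172
v -2.149 2.207 -0.166
v -2.884 2.757 1.498
v -3.527 1.915 1.492
v -2.503 2.365 -0.374
v -3.238 2.914 1.289
v -2.908 2.35 -0.548
v -3.643 2.899 1.116
v -3.293 2.164 -0.657
v -4.028 2.713 1.007
v -3.591 1.84 -0.682
v -4.326 2.39 0.982
v -3.751 1.435 -0.618
v -4.486 1.984 1.045
v -3.746 1.017 -0.478
v -4.481 1.566 1.186
v -3.575 0.659 -0.285
v -4.31 1.209 1.379
v -3.269 0.424 -0.072
v -4.004 0.973 1.592
v -2.881 0.351 0.124
v -3.616 0.901 1.788
v -2.477 0.454 0.268
v -3.212 1.003 1.932
v -2.128 0.714 0.337
v -2.863 1.264 2
v -1.894 1.087 0.317
v -2.629 1.636 1.981
v -1.815 1.508 0.213
v -2.55 2.057 1.877
v -1.905 1.904 0.042
v -2.64 2.454 1.706
v 1.667 -2.165 -0.698
v 2.197 -1.53 -0.842
v 0.653 -1.095 0.298
v 1.836 -1.525 -1.215
v 1.411 -1.765 -1.39
v 1.083 -2.158 -1.301
v 0.979 -2.554 -0.982
v 1.138 -2.801 -0.554
v 1.499 -2.806 -0.181
v 1.924 -2.566 -0.006
v 2.252 -2.173 -0.094
v 2.356 -1.777 -0.414
v 2.352 1.688 0.774
v 2.441 1.654 1.809
v 0.979 3.333 0.945
v 1.068 3.299 1.981
v 3.652 2.781 0.699
v 3.741 2.747 1.735
v 2.279 4.426 0.871
v 2.368 4.392 1.906
v 1.198 3.514 -4.146
v 0.611 3 -3.274
v 1.923 3.873 -3.445
v 1.336 3.359 -2.574
v 1.864 2.481 -4.306
v 1.277 1.967 -3.435
v 2.589 2.84 -3.606
v 2.002 2.326 -2.734
f 2 1 5
f 2 5 3
f 3 5 6
f 3 6 4
f 5 1 7
f 5 7 6
f 6 7 8
f 6 8 4
f 7 1 9
f 7 9 8
f 8 9 10
f 8 10 4
f 9 1 11
f 9 11 10
f 10 11 12
f 10 12 4
f 11 1 13
f 11 13 12
f 12 13 14
f 12 14 4
f 13 1 15
f 13 15 14
f 14 15 16
f 14 16 4
f 15 1 17
f 15 17 16
f 16 17 18
f 16 18 4
f 17 1 19
f 17 19 18
f 18 19 20
f 18 20 4
f 19 1 21
f 19 21 20
f 20 21 22
f 20 22 4
f 21 1 23
f 21 23 22
f 22 23 24
f 22 24 4
f 23 1 25
f 23 25 24
f 24 25 26
f 24 26 4
f 25 1 2
f 25 2 26
f 26 2 3
f 26 3 4
f 28 27 31
f 28 31 29
f 29 31 32
f 29 32 30
f 31 27 33
f 31 33 32
f 32 33 34
f 32 34 30
f 33 27 35
f 33 35 34
f 34 35 36
f 34 36 30
f 35 27 37
f 35 37 36
f 36 37 38
f 36 38 30
f 37 27 39
f 37 39 38
f 38 39 40
f 38 40 30
f 39 27 41
f 39 41 40
f 40 41 42
f 40 42 30
f 41 27 43
f 41 43 42
f 42 43 44
f 42 44 30
f 43 27 45
f 43 45 44
f 44 45 46
f 44 46 30
f 45 27 47
f 45 47 46
f 46 47 48
f 46 48 30
f 47 27 49
f 47 49 48
f 48 49 50
f 48 50 30
f 49 27 51
f 49 51 50
f 50 51 52
f 50 52 30
f 51 27 53
f 51 53 52
f 52 53 54
f 52 54 30
f 53 27 55
f 53 55 54
f 54 55 56
f 54 56 30
f 55 27 57
f 55 57 56
f 56 57 58
f 56 58 30
f 57 27 28
f 57 28 58
f 58 28 29
f 58 29 30
f 60 59 62
f 60 62 61
f 62 59 63
f 62 63 61
f 63 59 64
f 63 64 61
f 64 59 65
f 64 65 61
f 65 59 66
f 65 66 61
f 66 59 67
f 66 67 61
f 67 59 68
f 67 68 61
f 68 59 69
f 68 69 61
f 69 59 70
f 69 70 61
f 70 59 60
f 70 60 61
f 72 74 71
f 75 72 71
f 71 74 73
f 73 75 71
f 72 78 74
f 76 72 75
f 76 78 72
f 74 78 73
f 77 75 73
f 73 78 77
f 77 76 75
f 78 76 77
f 80 82 79
f 83 80 79
f 79 82 81
f 81 83 79
f 80 86 82
f 84 80 83
f 84 86 80
f 82 86 81
f 85 83 81
f 81 86 85
f 85 84 83
f 86 84 85



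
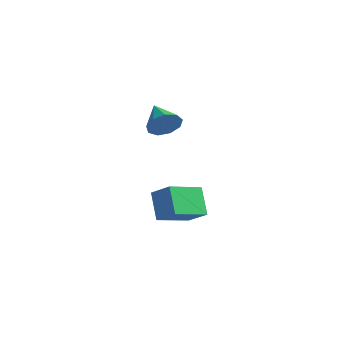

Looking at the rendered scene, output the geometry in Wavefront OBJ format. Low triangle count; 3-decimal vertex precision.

v -0.239 0.168 2.583
v 0.281 0.437 3.292
v -1.481 1.052 3.157
v 0.346 0.839 2.813
v 0.138 0.927 2.226
v -0.247 0.66 1.806
v -0.628 0.162 1.749
v -0.827 -0.333 2.083
v -0.75 -0.594 2.65
v -0.434 -0.499 3.186
v -0.027 -0.092 3.44
v -1.342 0.577 -2.677
v -0.212 0.524 -1.835
v -0.715 2.411 -3.404
v 0.415 2.358 -2.562
v -0.455 -0.218 -3.918
v 0.675 -0.271 -3.076
v 0.172 1.616 -4.645
v 1.302 1.563 -3.803
f 2 1 4
f 2 4 3
f 4 1 5
f 4 5 3
f 5 1 6
f 5 6 3
f 6 1 7
f 6 7 3
f 7 1 8
f 7 8 3
f 8 1 9
f 8 9 3
f 9 1 10
f 9 10 3
f 10 1 11
f 10 11 3
f 11 1 2
f 11 2 3
f 13 15 12
f 16 13 12
f 12 15 14
f 14 16 12
f 13 19 15
f 17 13 16
f 17 19 13
f 15 19 14
f 18 16 14
f 14 19 18
f 18 17 16
f 19 17 18



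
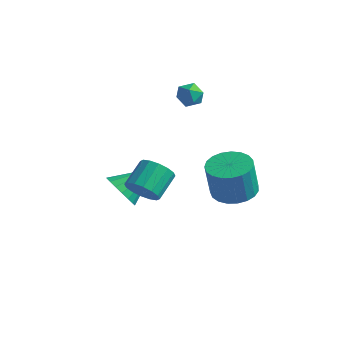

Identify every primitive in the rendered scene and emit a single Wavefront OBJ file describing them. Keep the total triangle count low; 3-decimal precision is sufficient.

v 1.168 -3.585 0.063
v 1.543 -3.956 0.717
v 1.428 -2.746 1.47
v 1.052 -2.375 0.817
v 1.867 -3.781 0.485
v 1.752 -2.571 1.238
v 2.003 -3.553 0.14
v 1.888 -2.343 0.894
v 1.916 -3.334 -0.225
v 1.801 -2.124 0.529
v 1.628 -3.182 -0.513
v 1.512 -1.972 0.241
v 1.216 -3.138 -0.646
v 1.101 -1.928 0.107
v 0.792 -3.214 -0.59
v 0.677 -2.004 0.163
v 0.468 -3.389 -0.358
v 0.353 -2.179 0.395
v 0.332 -3.617 -0.014
v 0.217 -2.407 0.74
v 0.419 -3.836 0.351
v 0.304 -2.626 1.105
v 0.708 -3.988 0.639
v 0.592 -2.778 1.393
v 1.119 -4.032 0.773
v 1.004 -2.822 1.526
v -2.102 -1.097 -2.729
v -1.273 -1.111 -3.288
v -1.378 0.437 -1.691
v -1.539 -0.833 -3.512
v -1.917 -0.608 -3.582
v -2.331 -0.48 -3.482
v -2.7 -0.474 -3.233
v -2.951 -0.592 -2.885
v -3.033 -0.809 -2.505
v -2.931 -1.084 -2.17
v -2.665 -1.362 -1.946
v -2.288 -1.587 -1.877
v -1.873 -1.715 -1.977
v -1.504 -1.721 -2.225
v -1.254 -1.603 -2.574
v -1.171 -1.386 -2.953
v 2.912 0.631 -1.418
v 3.644 -0.14 -1.539
v 3.579 -0.483 0.258
v 2.848 0.289 0.378
v 3.898 0.217 -1.462
v 3.833 -0.126 0.335
v 3.981 0.645 -1.377
v 3.917 0.303 0.42
v 3.88 1.072 -1.299
v 3.815 0.729 0.497
v 3.612 1.422 -1.242
v 3.547 1.079 0.554
v 3.222 1.635 -1.216
v 3.157 1.293 0.581
v 2.779 1.675 -1.224
v 2.714 1.333 0.572
v 2.359 1.534 -1.266
v 2.294 1.192 0.53
v 2.035 1.237 -1.334
v 1.97 0.895 0.462
v 1.862 0.836 -1.417
v 1.797 0.493 0.379
v 1.871 0.399 -1.5
v 1.806 0.056 0.296
v 2.06 0.002 -1.569
v 1.995 -0.34 0.228
v 2.397 -0.286 -1.612
v 2.332 -0.629 0.185
v 2.822 -0.416 -1.621
v 2.757 -0.758 0.176
v 3.263 -0.364 -1.595
v 3.199 -0.706 0.201
v -1.672 2.406 1.922
v -1.29 2.949 1.631
v -0.85 2.271 2.749
v -0.468 2.814 2.458
v -1.099 2.951 2.789
v -1.607 3.034 2.278
v -0.533 2.186 2.102
v -1.041 2.269 1.591
v -0.586 2.813 1.742
v -0.936 3.286 2.167
v -1.204 1.934 2.213
v -1.554 2.407 2.638
f 2 1 5
f 2 5 3
f 3 5 6
f 3 6 4
f 5 1 7
f 5 7 6
f 6 7 8
f 6 8 4
f 7 1 9
f 7 9 8
f 8 9 10
f 8 10 4
f 9 1 11
f 9 11 10
f 10 11 12
f 10 12 4
f 11 1 13
f 11 13 12
f 12 13 14
f 12 14 4
f 13 1 15
f 13 15 14
f 14 15 16
f 14 16 4
f 15 1 17
f 15 17 16
f 16 17 18
f 16 18 4
f 17 1 19
f 17 19 18
f 18 19 20
f 18 20 4
f 19 1 21
f 19 21 20
f 20 21 22
f 20 22 4
f 21 1 23
f 21 23 22
f 22 23 24
f 22 24 4
f 23 1 25
f 23 25 24
f 24 25 26
f 24 26 4
f 25 1 2
f 25 2 26
f 26 2 3
f 26 3 4
f 28 27 30
f 28 30 29
f 30 27 31
f 30 31 29
f 31 27 32
f 31 32 29
f 32 27 33
f 32 33 29
f 33 27 34
f 33 34 29
f 34 27 35
f 34 35 29
f 35 27 36
f 35 36 29
f 36 27 37
f 36 37 29
f 37 27 38
f 37 38 29
f 38 27 39
f 38 39 29
f 39 27 40
f 39 40 29
f 40 27 41
f 40 41 29
f 41 27 42
f 41 42 29
f 42 27 28
f 42 28 29
f 44 43 47
f 44 47 45
f 45 47 48
f 45 48 46
f 47 43 49
f 47 49 48
f 48 49 50
f 48 50 46
f 49 43 51
f 49 51 50
f 50 51 52
f 50 52 46
f 51 43 53
f 51 53 52
f 52 53 54
f 52 54 46
f 53 43 55
f 53 55 54
f 54 55 56
f 54 56 46
f 55 43 57
f 55 57 56
f 56 57 58
f 56 58 46
f 57 43 59
f 57 59 58
f 58 59 60
f 58 60 46
f 59 43 61
f 59 61 60
f 60 61 62
f 60 62 46
f 61 43 63
f 61 63 62
f 62 63 64
f 62 64 46
f 63 43 65
f 63 65 64
f 64 65 66
f 64 66 46
f 65 43 67
f 65 67 66
f 66 67 68
f 66 68 46
f 67 43 69
f 67 69 68
f 68 69 70
f 68 70 46
f 69 43 71
f 69 71 70
f 70 71 72
f 70 72 46
f 71 43 73
f 71 73 72
f 72 73 74
f 72 74 46
f 73 43 44
f 73 44 74
f 74 44 45
f 74 45 46
f 75 86 80
f 75 80 76
f 75 76 82
f 75 82 85
f 75 85 86
f 76 80 84
f 80 86 79
f 86 85 77
f 85 82 81
f 82 76 83
f 78 84 79
f 78 79 77
f 78 77 81
f 78 81 83
f 78 83 84
f 79 84 80
f 77 79 86
f 81 77 85
f 83 81 82
f 84 83 76



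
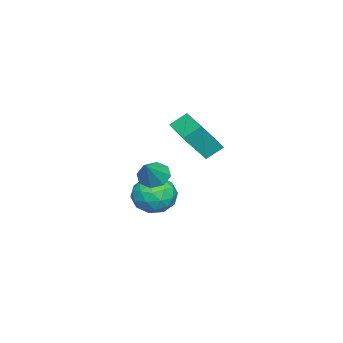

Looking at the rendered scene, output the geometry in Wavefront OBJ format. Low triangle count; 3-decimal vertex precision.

v -0.691 -1.855 -0.071
v -0.09 -1.787 -0.697
v 0.431 -1.825 1.011
v -0.308 -1.194 -0.487
v -0.751 -0.988 -0.034
v -1.158 -1.29 0.397
v -1.292 -1.923 0.554
v -1.074 -2.516 0.344
v -0.632 -2.722 -0.109
v -0.224 -2.42 -0.54
v -1.27 -1.364 -2.414
v -0.891 -2.015 -1.428
v -2.869 -2.565 -2.592
v -2.49 -3.216 -1.606
v -2.898 -2.053 -1.463
v -1.91 -1.311 -1.353
v -1.85 -3.269 -2.667
v -0.862 -2.527 -2.557
v -1.25 -3.192 -1.584
v -1.898 -2.44 -0.84
v -1.862 -2.14 -3.18
v -2.51 -1.388 -2.436
v -0.94 -1.584 -1.905
v -2.82 -2.996 -2.115
v -3.06 -2.312 -2.031
v -2.837 -2.694 -1.451
v -1.539 -1.17 -1.861
v -1.316 -1.553 -1.281
v -2.496 -1.575 -1.302
v -2.444 -3.027 -2.739
v -2.221 -3.41 -2.159
v -0.923 -1.886 -2.569
v -0.7 -2.268 -1.989
v -1.264 -3.005 -2.718
v -0.929 -2.659 -1.417
v -1.868 -3.364 -1.522
v -1.492 -3.396 -2.146
v -0.911 -2.96 -2.081
v -1.309 -2.217 -0.98
v -2.249 -2.922 -1.085
v -2.489 -2.239 -1
v -1.908 -1.803 -0.936
v -1.52 -2.909 -1.072
v -1.511 -1.658 -2.935
v -2.451 -2.363 -3.04
v -1.852 -2.777 -3.084
v -1.271 -2.341 -3.02
v -1.892 -1.216 -2.498
v -2.831 -1.921 -2.603
v -2.849 -1.62 -1.939
v -2.268 -1.184 -1.874
v -2.24 -1.671 -2.948
v 0.23 0.437 2.652
v -0.269 1.136 3.307
v 1.605 1.612 2.447
v 1.105 2.311 3.102
v 1.155 -0.371 4.218
v 0.655 0.328 4.873
v 2.529 0.804 4.013
v 2.03 1.503 4.668
f 2 1 4
f 2 4 3
f 4 1 5
f 4 5 3
f 5 1 6
f 5 6 3
f 6 1 7
f 6 7 3
f 7 1 8
f 7 8 3
f 8 1 9
f 8 9 3
f 9 1 10
f 9 10 3
f 10 1 2
f 10 2 3
f 11 48 27
f 48 22 51
f 27 51 16
f 48 51 27
f 11 27 23
f 27 16 28
f 23 28 12
f 27 28 23
f 11 23 32
f 23 12 33
f 32 33 18
f 23 33 32
f 11 32 44
f 32 18 47
f 44 47 21
f 32 47 44
f 11 44 48
f 44 21 52
f 48 52 22
f 44 52 48
f 12 28 39
f 28 16 42
f 39 42 20
f 28 42 39
f 16 51 29
f 51 22 50
f 29 50 15
f 51 50 29
f 22 52 49
f 52 21 45
f 49 45 13
f 52 45 49
f 21 47 46
f 47 18 34
f 46 34 17
f 47 34 46
f 18 33 38
f 33 12 35
f 38 35 19
f 33 35 38
f 14 40 26
f 40 20 41
f 26 41 15
f 40 41 26
f 14 26 24
f 26 15 25
f 24 25 13
f 26 25 24
f 14 24 31
f 24 13 30
f 31 30 17
f 24 30 31
f 14 31 36
f 31 17 37
f 36 37 19
f 31 37 36
f 14 36 40
f 36 19 43
f 40 43 20
f 36 43 40
f 15 41 29
f 41 20 42
f 29 42 16
f 41 42 29
f 13 25 49
f 25 15 50
f 49 50 22
f 25 50 49
f 17 30 46
f 30 13 45
f 46 45 21
f 30 45 46
f 19 37 38
f 37 17 34
f 38 34 18
f 37 34 38
f 20 43 39
f 43 19 35
f 39 35 12
f 43 35 39
f 54 56 53
f 57 54 53
f 53 56 55
f 55 57 53
f 54 60 56
f 58 54 57
f 58 60 54
f 56 60 55
f 59 57 55
f 55 60 59
f 59 58 57
f 60 58 59



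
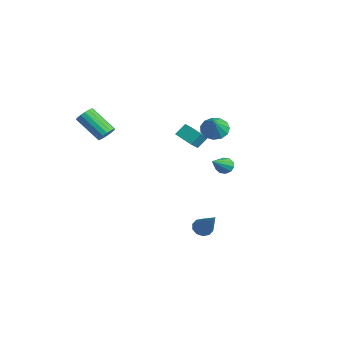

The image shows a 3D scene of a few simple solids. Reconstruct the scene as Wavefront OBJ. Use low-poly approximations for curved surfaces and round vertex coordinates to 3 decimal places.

v -2.663 3.68 -2.827
v -2.219 3.859 -3.055
v -1.697 2.58 -1.813
v -2.281 4.046 -2.794
v -2.488 4.093 -2.544
v -2.762 3.983 -2.403
v -2.998 3.757 -2.424
v -3.106 3.501 -2.598
v -3.045 3.314 -2.86
v -2.837 3.267 -3.109
v -2.563 3.377 -3.25
v -2.327 3.603 -3.23
v 0.503 1.817 1.713
v 1.088 1.939 1.294
v 1.237 1.443 2.627
v 1.014 2.29 1.496
v 0.779 2.49 1.767
v 0.456 2.477 2.021
v 0.147 2.254 2.177
v -0.048 1.892 2.186
v -0.068 1.506 2.045
v 0.093 1.219 1.798
v 0.384 1.121 1.525
v 0.713 1.245 1.311
v 0.976 1.55 1.225
v -2.078 -2.87 0.936
v -1.668 -2.986 1.267
v -2.752 -3.765 2.336
v -3.162 -3.65 2.004
v -1.752 -2.756 1.35
v -2.835 -3.535 2.419
v -1.91 -2.552 1.338
v -2.994 -3.332 2.407
v -2.107 -2.421 1.234
v -3.191 -3.201 2.303
v -2.297 -2.393 1.061
v -3.381 -3.172 2.13
v -2.437 -2.474 0.86
v -3.521 -3.254 1.929
v -2.495 -2.646 0.676
v -3.579 -3.426 1.745
v -2.458 -2.87 0.551
v -3.541 -3.649 1.62
v -2.333 -3.093 0.515
v -3.417 -3.872 1.584
v -2.15 -3.265 0.575
v -3.234 -4.045 1.643
v -1.951 -3.347 0.717
v -3.034 -4.127 1.786
v -1.78 -3.32 0.91
v -2.864 -4.099 1.978
v -1.678 -3.19 1.108
v -2.762 -3.969 2.177
v 2.366 0.467 -3.974
v 2.752 0.319 -4.336
v 3.734 0.553 -2.546
v 2.732 0.658 -4.337
v 2.572 0.925 -4.199
v 2.333 1.016 -3.976
v 2.106 0.898 -3.751
v 1.979 0.615 -3.612
v 1.999 0.276 -3.611
v 2.159 0.01 -3.749
v 2.398 -0.082 -3.972
v 2.625 0.036 -4.197
v -3.232 1.185 -0.326
v -3.291 1.75 0.265
v -3.642 1.71 -0.869
v -3.702 2.275 -0.278
v -2.198 1.645 -0.662
v -2.258 2.21 -0.071
v -2.609 2.17 -1.205
v -2.668 2.735 -0.614
f 2 1 4
f 2 4 3
f 4 1 5
f 4 5 3
f 5 1 6
f 5 6 3
f 6 1 7
f 6 7 3
f 7 1 8
f 7 8 3
f 8 1 9
f 8 9 3
f 9 1 10
f 9 10 3
f 10 1 11
f 10 11 3
f 11 1 12
f 11 12 3
f 12 1 2
f 12 2 3
f 14 13 16
f 14 16 15
f 16 13 17
f 16 17 15
f 17 13 18
f 17 18 15
f 18 13 19
f 18 19 15
f 19 13 20
f 19 20 15
f 20 13 21
f 20 21 15
f 21 13 22
f 21 22 15
f 22 13 23
f 22 23 15
f 23 13 24
f 23 24 15
f 24 13 25
f 24 25 15
f 25 13 14
f 25 14 15
f 27 26 30
f 27 30 28
f 28 30 31
f 28 31 29
f 30 26 32
f 30 32 31
f 31 32 33
f 31 33 29
f 32 26 34
f 32 34 33
f 33 34 35
f 33 35 29
f 34 26 36
f 34 36 35
f 35 36 37
f 35 37 29
f 36 26 38
f 36 38 37
f 37 38 39
f 37 39 29
f 38 26 40
f 38 40 39
f 39 40 41
f 39 41 29
f 40 26 42
f 40 42 41
f 41 42 43
f 41 43 29
f 42 26 44
f 42 44 43
f 43 44 45
f 43 45 29
f 44 26 46
f 44 46 45
f 45 46 47
f 45 47 29
f 46 26 48
f 46 48 47
f 47 48 49
f 47 49 29
f 48 26 50
f 48 50 49
f 49 50 51
f 49 51 29
f 50 26 52
f 50 52 51
f 51 52 53
f 51 53 29
f 52 26 27
f 52 27 53
f 53 27 28
f 53 28 29
f 55 54 57
f 55 57 56
f 57 54 58
f 57 58 56
f 58 54 59
f 58 59 56
f 59 54 60
f 59 60 56
f 60 54 61
f 60 61 56
f 61 54 62
f 61 62 56
f 62 54 63
f 62 63 56
f 63 54 64
f 63 64 56
f 64 54 65
f 64 65 56
f 65 54 55
f 65 55 56
f 67 69 66
f 70 67 66
f 66 69 68
f 68 70 66
f 67 73 69
f 71 67 70
f 71 73 67
f 69 73 68
f 72 70 68
f 68 73 72
f 72 71 70
f 73 71 72



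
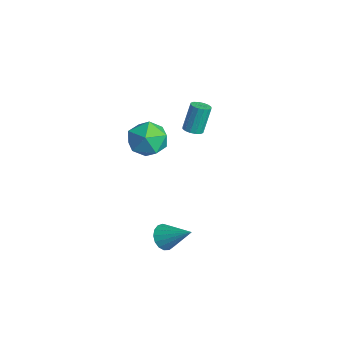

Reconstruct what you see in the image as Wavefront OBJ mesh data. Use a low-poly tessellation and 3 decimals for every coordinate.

v -0.978 0.97 -0.846
v -0.594 0.625 -0.656
v -0.837 1.185 0.855
v -1.222 1.53 0.666
v -0.453 0.864 -0.722
v -0.696 1.424 0.789
v -0.453 1.131 -0.821
v -0.696 1.691 0.691
v -0.594 1.354 -0.926
v -0.837 1.915 0.585
v -0.837 1.475 -1.01
v -1.081 2.036 0.501
v -1.119 1.461 -1.05
v -1.362 2.021 0.461
v -1.363 1.315 -1.035
v -1.606 1.875 0.476
v -1.504 1.076 -0.969
v -1.747 1.636 0.542
v -1.504 0.809 -0.871
v -1.747 1.369 0.641
v -1.363 0.585 -0.765
v -1.606 1.146 0.746
v -1.119 0.464 -0.681
v -1.363 1.025 0.83
v -0.838 0.479 -0.641
v -1.081 1.039 0.87
v 3.396 -2.606 -4.426
v 3.904 -2.601 -5.004
v 4.584 -1.734 -3.374
v 3.715 -2.288 -5.05
v 3.453 -2.048 -4.953
v 3.178 -1.935 -4.735
v 2.953 -1.977 -4.446
v 2.829 -2.162 -4.153
v 2.835 -2.449 -3.922
v 2.97 -2.772 -3.806
v 3.202 -3.057 -3.833
v 3.479 -3.239 -3.995
v 3.737 -3.275 -4.256
v 3.916 -3.158 -4.556
v 3.977 -2.915 -4.826
v -3.029 0.232 -1.889
v -2.189 0.082 -2.761
v -2.971 -1.702 -1.499
v -2.131 -1.852 -2.371
v -1.847 -1.253 -1.347
v -1.883 -0.057 -1.588
v -3.277 -1.563 -2.672
v -3.313 -0.367 -2.913
v -2.342 -1.027 -3.244
v -1.459 -0.836 -2.426
v -3.701 -0.784 -1.834
v -2.818 -0.593 -1.016
f 2 1 5
f 2 5 3
f 3 5 6
f 3 6 4
f 5 1 7
f 5 7 6
f 6 7 8
f 6 8 4
f 7 1 9
f 7 9 8
f 8 9 10
f 8 10 4
f 9 1 11
f 9 11 10
f 10 11 12
f 10 12 4
f 11 1 13
f 11 13 12
f 12 13 14
f 12 14 4
f 13 1 15
f 13 15 14
f 14 15 16
f 14 16 4
f 15 1 17
f 15 17 16
f 16 17 18
f 16 18 4
f 17 1 19
f 17 19 18
f 18 19 20
f 18 20 4
f 19 1 21
f 19 21 20
f 20 21 22
f 20 22 4
f 21 1 23
f 21 23 22
f 22 23 24
f 22 24 4
f 23 1 25
f 23 25 24
f 24 25 26
f 24 26 4
f 25 1 2
f 25 2 26
f 26 2 3
f 26 3 4
f 28 27 30
f 28 30 29
f 30 27 31
f 30 31 29
f 31 27 32
f 31 32 29
f 32 27 33
f 32 33 29
f 33 27 34
f 33 34 29
f 34 27 35
f 34 35 29
f 35 27 36
f 35 36 29
f 36 27 37
f 36 37 29
f 37 27 38
f 37 38 29
f 38 27 39
f 38 39 29
f 39 27 40
f 39 40 29
f 40 27 41
f 40 41 29
f 41 27 28
f 41 28 29
f 42 53 47
f 42 47 43
f 42 43 49
f 42 49 52
f 42 52 53
f 43 47 51
f 47 53 46
f 53 52 44
f 52 49 48
f 49 43 50
f 45 51 46
f 45 46 44
f 45 44 48
f 45 48 50
f 45 50 51
f 46 51 47
f 44 46 53
f 48 44 52
f 50 48 49
f 51 50 43



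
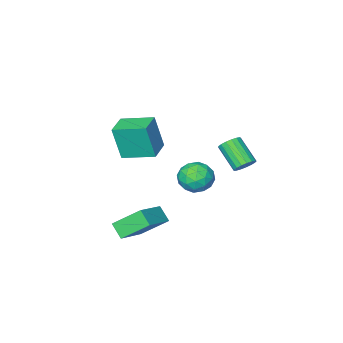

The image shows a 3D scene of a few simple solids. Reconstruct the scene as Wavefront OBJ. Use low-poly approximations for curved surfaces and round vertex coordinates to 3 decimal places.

v -1.756 -1.415 -1.208
v -1.457 -0.911 -0.412
v -0.343 -1.149 -1.908
v -0.044 -0.645 -1.112
v -0.178 -1.623 -1.056
v -1.051 -1.787 -0.624
v -0.749 -0.273 -1.696
v -1.622 -0.437 -1.264
v -0.834 -0.205 -0.714
v -0.481 -1.039 -0.318
v -1.319 -1.021 -2.002
v -0.966 -1.855 -1.606
v -1.731 -1.186 -0.749
v -0.069 -0.874 -1.571
v -0.148 -1.448 -1.539
v 0.028 -1.152 -1.071
v -1.492 -1.701 -0.873
v -1.316 -1.405 -0.405
v -0.564 -1.823 -0.784
v -0.484 -0.655 -1.915
v -0.308 -0.359 -1.447
v -1.828 -0.908 -1.249
v -1.652 -0.612 -0.781
v -1.236 -0.237 -1.536
v -1.189 -0.475 -0.458
v -0.358 -0.319 -0.87
v -0.773 -0.1 -1.213
v -1.286 -0.197 -0.959
v -0.981 -0.966 -0.226
v -0.151 -0.809 -0.637
v -0.229 -1.384 -0.604
v -0.743 -1.48 -0.35
v -0.615 -0.551 -0.403
v -1.649 -1.251 -1.683
v -0.819 -1.094 -2.094
v -1.057 -0.58 -1.97
v -1.571 -0.676 -1.716
v -1.442 -1.741 -1.45
v -0.611 -1.585 -1.862
v -0.514 -1.863 -1.361
v -1.027 -1.96 -1.107
v -1.185 -1.509 -1.917
v 3.427 0.555 -2.637
v 3.454 -0.15 -2.001
v 2.443 1.478 -1.57
v 2.47 0.772 -0.934
v 5.05 1.348 -1.826
v 5.077 0.642 -1.19
v 4.066 2.27 -0.759
v 4.093 1.565 -0.123
v 2.813 -1.176 2.331
v 3.118 -1.508 4.167
v 1.798 0.151 2.74
v 2.103 -0.181 4.575
v 3.817 -0.399 2.305
v 4.122 -0.731 4.14
v 2.802 0.928 2.713
v 3.107 0.596 4.549
v -2.231 1.143 0.33
v -1.8 1.43 0.671
v -1.778 0.184 1.691
v -2.209 -0.103 1.35
v -2.056 1.522 0.789
v -2.034 0.276 1.809
v -2.353 1.527 0.801
v -2.33 0.281 1.821
v -2.621 1.444 0.706
v -2.599 0.198 1.726
v -2.801 1.292 0.525
v -2.778 0.047 1.545
v -2.849 1.106 0.299
v -2.827 -0.139 1.319
v -2.757 0.928 0.08
v -2.734 -0.317 1.1
v -2.543 0.8 -0.082
v -2.521 -0.446 0.938
v -2.259 0.75 -0.149
v -2.236 -0.495 0.871
v -1.968 0.79 -0.106
v -1.945 -0.455 0.913
v -1.737 0.911 0.036
v -1.715 -0.335 1.056
v -1.62 1.085 0.246
v -1.597 -0.161 1.266
v -1.642 1.272 0.475
v -1.62 0.026 1.495
f 1 38 17
f 38 12 41
f 17 41 6
f 38 41 17
f 1 17 13
f 17 6 18
f 13 18 2
f 17 18 13
f 1 13 22
f 13 2 23
f 22 23 8
f 13 23 22
f 1 22 34
f 22 8 37
f 34 37 11
f 22 37 34
f 1 34 38
f 34 11 42
f 38 42 12
f 34 42 38
f 2 18 29
f 18 6 32
f 29 32 10
f 18 32 29
f 6 41 19
f 41 12 40
f 19 40 5
f 41 40 19
f 12 42 39
f 42 11 35
f 39 35 3
f 42 35 39
f 11 37 36
f 37 8 24
f 36 24 7
f 37 24 36
f 8 23 28
f 23 2 25
f 28 25 9
f 23 25 28
f 4 30 16
f 30 10 31
f 16 31 5
f 30 31 16
f 4 16 14
f 16 5 15
f 14 15 3
f 16 15 14
f 4 14 21
f 14 3 20
f 21 20 7
f 14 20 21
f 4 21 26
f 21 7 27
f 26 27 9
f 21 27 26
f 4 26 30
f 26 9 33
f 30 33 10
f 26 33 30
f 5 31 19
f 31 10 32
f 19 32 6
f 31 32 19
f 3 15 39
f 15 5 40
f 39 40 12
f 15 40 39
f 7 20 36
f 20 3 35
f 36 35 11
f 20 35 36
f 9 27 28
f 27 7 24
f 28 24 8
f 27 24 28
f 10 33 29
f 33 9 25
f 29 25 2
f 33 25 29
f 44 46 43
f 47 44 43
f 43 46 45
f 45 47 43
f 44 50 46
f 48 44 47
f 48 50 44
f 46 50 45
f 49 47 45
f 45 50 49
f 49 48 47
f 50 48 49
f 52 54 51
f 55 52 51
f 51 54 53
f 53 55 51
f 52 58 54
f 56 52 55
f 56 58 52
f 54 58 53
f 57 55 53
f 53 58 57
f 57 56 55
f 58 56 57
f 60 59 63
f 60 63 61
f 61 63 64
f 61 64 62
f 63 59 65
f 63 65 64
f 64 65 66
f 64 66 62
f 65 59 67
f 65 67 66
f 66 67 68
f 66 68 62
f 67 59 69
f 67 69 68
f 68 69 70
f 68 70 62
f 69 59 71
f 69 71 70
f 70 71 72
f 70 72 62
f 71 59 73
f 71 73 72
f 72 73 74
f 72 74 62
f 73 59 75
f 73 75 74
f 74 75 76
f 74 76 62
f 75 59 77
f 75 77 76
f 76 77 78
f 76 78 62
f 77 59 79
f 77 79 78
f 78 79 80
f 78 80 62
f 79 59 81
f 79 81 80
f 80 81 82
f 80 82 62
f 81 59 83
f 81 83 82
f 82 83 84
f 82 84 62
f 83 59 85
f 83 85 84
f 84 85 86
f 84 86 62
f 85 59 60
f 85 60 86
f 86 60 61
f 86 61 62



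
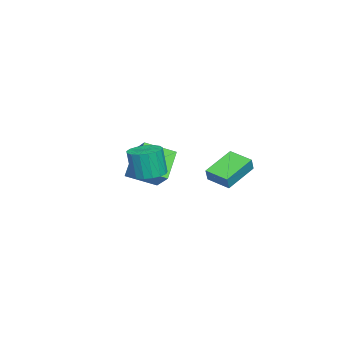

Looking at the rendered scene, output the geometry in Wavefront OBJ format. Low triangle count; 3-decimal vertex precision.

v 3.385 -0.752 2.841
v 4.192 -0.365 2.94
v 4.122 -0.622 4.518
v 3.315 -1.008 4.419
v 3.915 -0.038 2.981
v 3.845 -0.294 4.559
v 3.517 0.126 2.99
v 3.446 -0.13 4.568
v 3.088 0.089 2.965
v 3.018 -0.168 4.542
v 2.728 -0.141 2.911
v 2.658 -0.398 4.489
v 2.518 -0.511 2.842
v 2.448 -0.767 4.419
v 2.507 -0.936 2.772
v 2.437 -1.192 4.35
v 2.697 -1.319 2.718
v 2.627 -1.575 4.296
v 3.045 -1.571 2.693
v 2.974 -1.828 4.27
v 3.47 -1.637 2.701
v 3.4 -1.893 4.279
v 3.877 -1.499 2.741
v 3.806 -1.756 4.319
v 4.17 -1.19 2.805
v 4.1 -1.447 4.382
v 4.284 -0.781 2.876
v 4.214 -1.038 4.454
v -3.978 -1.793 0.706
v -3.402 -3.388 1.47
v -3.009 -0.964 1.706
v -2.433 -2.56 2.47
v -2.507 -1.9 -0.63
v -1.931 -3.496 0.134
v -1.538 -1.072 0.37
v -0.962 -2.667 1.134
v -4.202 1.748 0.931
v -3.816 1.725 1.71
v -3.603 3.02 0.67
v -3.216 2.997 1.449
v -2.564 0.803 0.091
v -2.177 0.78 0.87
v -1.964 2.075 -0.17
v -1.578 2.052 0.609
f 2 1 5
f 2 5 3
f 3 5 6
f 3 6 4
f 5 1 7
f 5 7 6
f 6 7 8
f 6 8 4
f 7 1 9
f 7 9 8
f 8 9 10
f 8 10 4
f 9 1 11
f 9 11 10
f 10 11 12
f 10 12 4
f 11 1 13
f 11 13 12
f 12 13 14
f 12 14 4
f 13 1 15
f 13 15 14
f 14 15 16
f 14 16 4
f 15 1 17
f 15 17 16
f 16 17 18
f 16 18 4
f 17 1 19
f 17 19 18
f 18 19 20
f 18 20 4
f 19 1 21
f 19 21 20
f 20 21 22
f 20 22 4
f 21 1 23
f 21 23 22
f 22 23 24
f 22 24 4
f 23 1 25
f 23 25 24
f 24 25 26
f 24 26 4
f 25 1 27
f 25 27 26
f 26 27 28
f 26 28 4
f 27 1 2
f 27 2 28
f 28 2 3
f 28 3 4
f 30 32 29
f 33 30 29
f 29 32 31
f 31 33 29
f 30 36 32
f 34 30 33
f 34 36 30
f 32 36 31
f 35 33 31
f 31 36 35
f 35 34 33
f 36 34 35
f 38 40 37
f 41 38 37
f 37 40 39
f 39 41 37
f 38 44 40
f 42 38 41
f 42 44 38
f 40 44 39
f 43 41 39
f 39 44 43
f 43 42 41
f 44 42 43

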